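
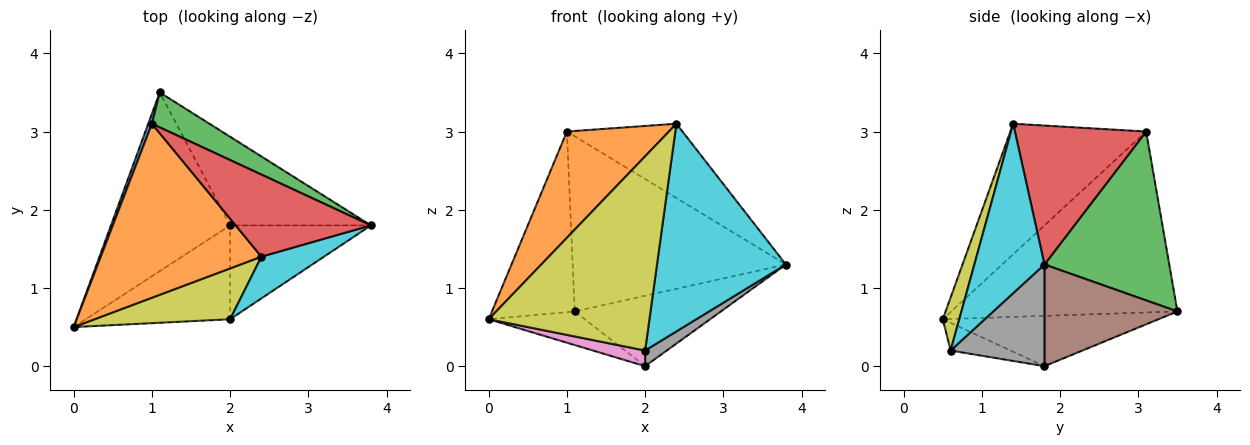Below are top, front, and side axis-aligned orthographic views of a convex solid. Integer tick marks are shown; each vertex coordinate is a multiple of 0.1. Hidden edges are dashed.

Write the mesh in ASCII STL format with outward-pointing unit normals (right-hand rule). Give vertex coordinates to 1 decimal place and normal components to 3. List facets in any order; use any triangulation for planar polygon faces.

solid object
 facet normal -0.939 0.344 0.019
  outer loop
   vertex 1.0 3.1 3.0
   vertex 1.1 3.5 0.7
   vertex 0.0 0.5 0.6
  endloop
 endfacet
 facet normal -0.570 -0.428 0.701
  outer loop
   vertex 1.0 3.1 3.0
   vertex 0.0 0.5 0.6
   vertex 2.4 1.4 3.1
  endloop
 endfacet
 facet normal 0.498 0.851 0.170
  outer loop
   vertex 1.0 3.1 3.0
   vertex 3.8 1.8 1.3
   vertex 1.1 3.5 0.7
  endloop
 endfacet
 facet normal 0.606 0.534 0.590
  outer loop
   vertex 1.0 3.1 3.0
   vertex 2.4 1.4 3.1
   vertex 3.8 1.8 1.3
  endloop
 endfacet
 facet normal -0.383 0.171 -0.908
  outer loop
   vertex 2.0 1.8 0.0
   vertex 0.0 0.5 0.6
   vertex 1.1 3.5 0.7
  endloop
 endfacet
 facet normal 0.492 0.541 -0.682
  outer loop
   vertex 2.0 1.8 0.0
   vertex 1.1 3.5 0.7
   vertex 3.8 1.8 1.3
  endloop
 endfacet
 facet normal -0.186 -0.162 -0.969
  outer loop
   vertex 2.0 0.6 0.2
   vertex 0.0 0.5 0.6
   vertex 2.0 1.8 0.0
  endloop
 endfacet
 facet normal 0.580 -0.134 -0.803
  outer loop
   vertex 2.0 0.6 0.2
   vertex 2.0 1.8 0.0
   vertex 3.8 1.8 1.3
  endloop
 endfacet
 facet normal 0.099 -0.963 0.252
  outer loop
   vertex 2.0 0.6 0.2
   vertex 2.4 1.4 3.1
   vertex 0.0 0.5 0.6
  endloop
 endfacet
 facet normal 0.471 -0.865 0.174
  outer loop
   vertex 2.0 0.6 0.2
   vertex 3.8 1.8 1.3
   vertex 2.4 1.4 3.1
  endloop
 endfacet
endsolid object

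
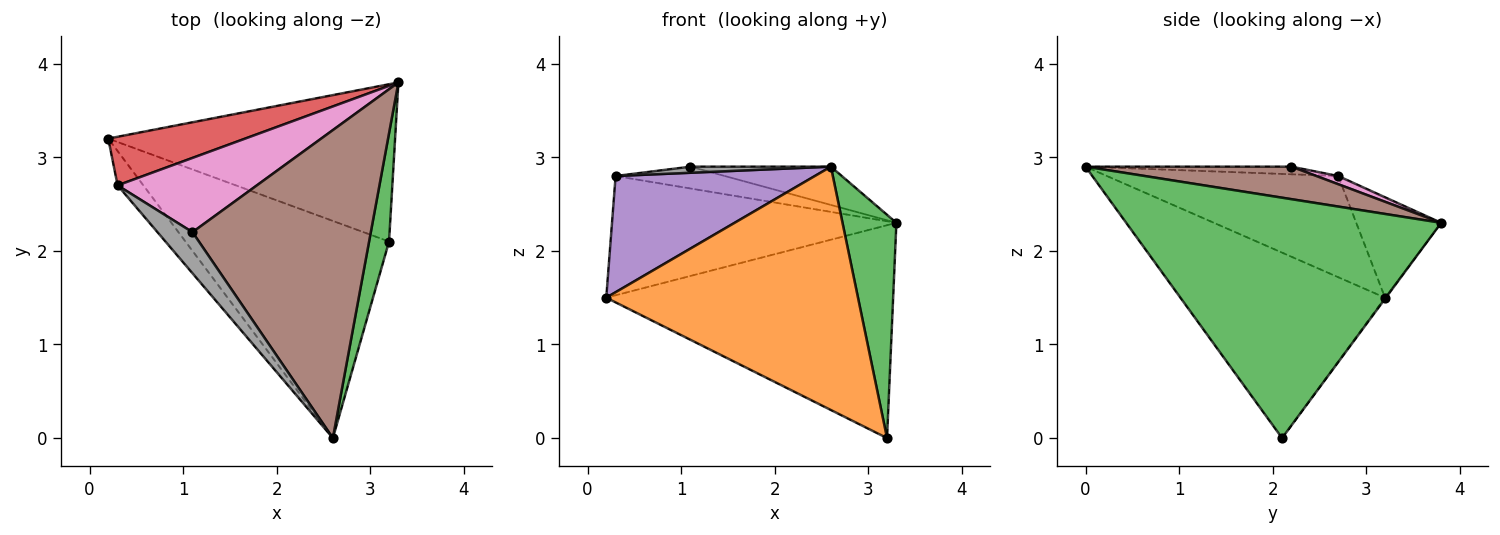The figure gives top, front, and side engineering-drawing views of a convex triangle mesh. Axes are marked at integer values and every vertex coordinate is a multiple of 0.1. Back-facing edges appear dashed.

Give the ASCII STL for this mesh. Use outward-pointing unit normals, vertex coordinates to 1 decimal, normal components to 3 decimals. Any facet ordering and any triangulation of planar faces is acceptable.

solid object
 facet normal -0.002 0.804 -0.594
  outer loop
   vertex 3.2 2.1 0.0
   vertex 0.2 3.2 1.5
   vertex 3.3 3.8 2.3
  endloop
 endfacet
 facet normal -0.519 -0.638 -0.569
  outer loop
   vertex 3.2 2.1 0.0
   vertex 2.6 0.0 2.9
   vertex 0.2 3.2 1.5
  endloop
 endfacet
 facet normal 0.982 -0.168 0.082
  outer loop
   vertex 3.2 2.1 0.0
   vertex 3.3 3.8 2.3
   vertex 2.6 0.0 2.9
  endloop
 endfacet
 facet normal -0.267 0.893 0.364
  outer loop
   vertex 0.3 2.7 2.8
   vertex 3.3 3.8 2.3
   vertex 0.2 3.2 1.5
  endloop
 endfacet
 facet normal -0.744 -0.641 -0.189
  outer loop
   vertex 0.3 2.7 2.8
   vertex 0.2 3.2 1.5
   vertex 2.6 0.0 2.9
  endloop
 endfacet
 facet normal 0.178 0.121 0.977
  outer loop
   vertex 1.1 2.2 2.9
   vertex 2.6 0.0 2.9
   vertex 3.3 3.8 2.3
  endloop
 endfacet
 facet normal 0.056 0.282 0.958
  outer loop
   vertex 1.1 2.2 2.9
   vertex 3.3 3.8 2.3
   vertex 0.3 2.7 2.8
  endloop
 endfacet
 facet normal -0.211 -0.144 0.967
  outer loop
   vertex 1.1 2.2 2.9
   vertex 0.3 2.7 2.8
   vertex 2.6 0.0 2.9
  endloop
 endfacet
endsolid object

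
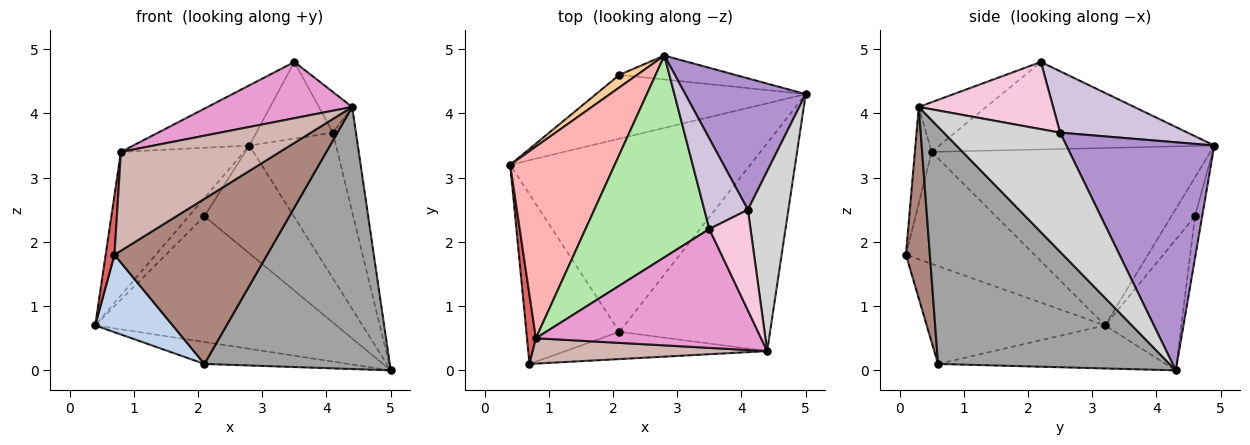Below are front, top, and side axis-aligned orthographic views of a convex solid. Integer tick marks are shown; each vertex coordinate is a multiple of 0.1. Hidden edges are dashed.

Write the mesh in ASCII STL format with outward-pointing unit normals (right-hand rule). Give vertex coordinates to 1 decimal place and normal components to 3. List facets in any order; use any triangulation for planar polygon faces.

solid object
 facet normal -0.175 0.111 -0.978
  outer loop
   vertex 2.1 0.6 0.1
   vertex 0.4 3.2 0.7
   vertex 5.0 4.3 0.0
  endloop
 endfacet
 facet normal -0.691 -0.300 -0.657
  outer loop
   vertex 2.1 0.6 0.1
   vertex 0.7 0.1 1.8
   vertex 0.4 3.2 0.7
  endloop
 endfacet
 facet normal -0.272 0.858 -0.435
  outer loop
   vertex 2.1 4.6 2.4
   vertex 5.0 4.3 0.0
   vertex 0.4 3.2 0.7
  endloop
 endfacet
 facet normal -0.780 0.515 0.356
  outer loop
   vertex 2.1 4.6 2.4
   vertex 0.4 3.2 0.7
   vertex 2.8 4.9 3.5
  endloop
 endfacet
 facet normal -0.078 0.973 -0.216
  outer loop
   vertex 2.1 4.6 2.4
   vertex 2.8 4.9 3.5
   vertex 5.0 4.3 0.0
  endloop
 endfacet
 facet normal -0.561 0.237 0.794
  outer loop
   vertex 0.8 0.5 3.4
   vertex 3.5 2.2 4.8
   vertex 2.8 4.9 3.5
  endloop
 endfacet
 facet normal -0.995 -0.068 0.079
  outer loop
   vertex 0.8 0.5 3.4
   vertex 0.4 3.2 0.7
   vertex 0.7 0.1 1.8
  endloop
 endfacet
 facet normal -0.805 0.355 0.475
  outer loop
   vertex 0.8 0.5 3.4
   vertex 2.8 4.9 3.5
   vertex 0.4 3.2 0.7
  endloop
 endfacet
 facet normal 0.785 0.460 0.415
  outer loop
   vertex 4.1 2.5 3.7
   vertex 5.0 4.3 0.0
   vertex 2.8 4.9 3.5
  endloop
 endfacet
 facet normal 0.732 0.440 0.520
  outer loop
   vertex 4.1 2.5 3.7
   vertex 2.8 4.9 3.5
   vertex 3.5 2.2 4.8
  endloop
 endfacet
 facet normal 0.153 -0.975 -0.161
  outer loop
   vertex 4.4 0.3 4.1
   vertex 0.7 0.1 1.8
   vertex 2.1 0.6 0.1
  endloop
 endfacet
 facet normal -0.102 -0.964 0.247
  outer loop
   vertex 4.4 0.3 4.1
   vertex 0.8 0.5 3.4
   vertex 0.7 0.1 1.8
  endloop
 endfacet
 facet normal -0.196 -0.419 0.887
  outer loop
   vertex 4.4 0.3 4.1
   vertex 3.5 2.2 4.8
   vertex 0.8 0.5 3.4
  endloop
 endfacet
 facet normal 0.834 0.207 0.511
  outer loop
   vertex 4.4 0.3 4.1
   vertex 4.1 2.5 3.7
   vertex 3.5 2.2 4.8
  endloop
 endfacet
 facet normal 0.699 -0.560 -0.444
  outer loop
   vertex 4.4 0.3 4.1
   vertex 2.1 0.6 0.1
   vertex 5.0 4.3 0.0
  endloop
 endfacet
 facet normal 0.931 0.184 0.316
  outer loop
   vertex 4.4 0.3 4.1
   vertex 5.0 4.3 0.0
   vertex 4.1 2.5 3.7
  endloop
 endfacet
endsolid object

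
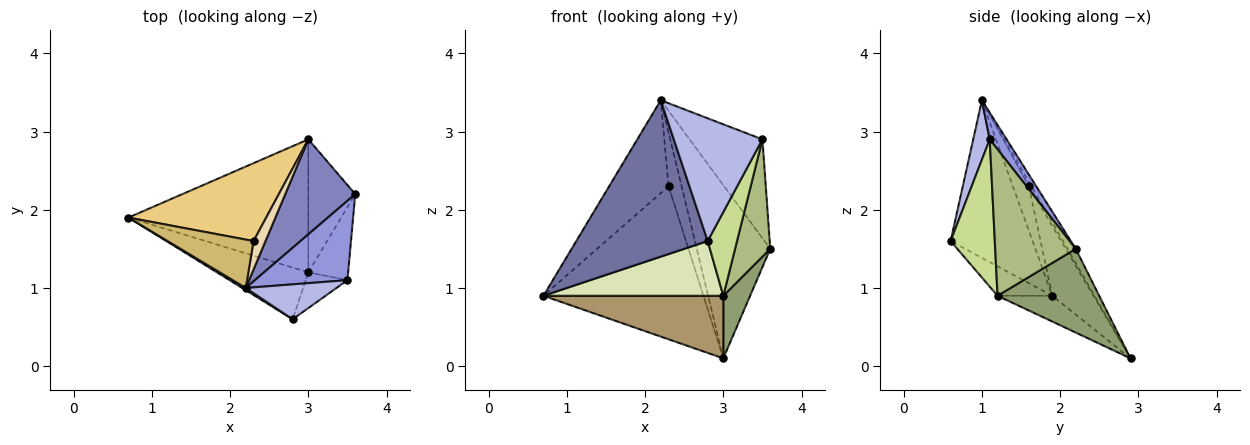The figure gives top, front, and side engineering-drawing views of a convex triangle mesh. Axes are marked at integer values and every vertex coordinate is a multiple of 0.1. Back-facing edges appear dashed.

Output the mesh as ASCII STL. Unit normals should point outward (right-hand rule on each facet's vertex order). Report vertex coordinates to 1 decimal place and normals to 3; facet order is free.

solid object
 facet normal -0.529 -0.848 0.012
  outer loop
   vertex 2.2 1.0 3.4
   vertex 0.7 1.9 0.9
   vertex 2.8 0.6 1.6
  endloop
 endfacet
 facet normal -0.099 0.873 0.478
  outer loop
   vertex 3.0 2.9 0.1
   vertex 2.2 1.0 3.4
   vertex 3.6 2.2 1.5
  endloop
 endfacet
 facet normal 0.178 0.768 0.616
  outer loop
   vertex 3.5 1.1 2.9
   vertex 3.6 2.2 1.5
   vertex 2.2 1.0 3.4
  endloop
 endfacet
 facet normal 0.176 -0.947 0.269
  outer loop
   vertex 3.5 1.1 2.9
   vertex 2.2 1.0 3.4
   vertex 2.8 0.6 1.6
  endloop
 endfacet
 facet normal 0.850 -0.224 -0.476
  outer loop
   vertex 3.0 1.2 0.9
   vertex 3.0 2.9 0.1
   vertex 3.6 2.2 1.5
  endloop
 endfacet
 facet normal 0.889 -0.388 -0.242
  outer loop
   vertex 3.0 1.2 0.9
   vertex 3.6 2.2 1.5
   vertex 3.5 1.1 2.9
  endloop
 endfacet
 facet normal 0.811 -0.538 -0.230
  outer loop
   vertex 3.0 1.2 0.9
   vertex 3.5 1.1 2.9
   vertex 2.8 0.6 1.6
  endloop
 endfacet
 facet normal -0.216 -0.710 -0.670
  outer loop
   vertex 3.0 1.2 0.9
   vertex 2.8 0.6 1.6
   vertex 0.7 1.9 0.9
  endloop
 endfacet
 facet normal -0.129 -0.422 -0.897
  outer loop
   vertex 3.0 1.2 0.9
   vertex 0.7 1.9 0.9
   vertex 3.0 2.9 0.1
  endloop
 endfacet
 facet normal -0.232 0.863 0.450
  outer loop
   vertex 2.3 1.6 2.3
   vertex 0.7 1.9 0.9
   vertex 2.2 1.0 3.4
  endloop
 endfacet
 facet normal -0.224 0.869 0.442
  outer loop
   vertex 2.3 1.6 2.3
   vertex 3.0 2.9 0.1
   vertex 0.7 1.9 0.9
  endloop
 endfacet
 facet normal -0.174 0.871 0.459
  outer loop
   vertex 2.3 1.6 2.3
   vertex 2.2 1.0 3.4
   vertex 3.0 2.9 0.1
  endloop
 endfacet
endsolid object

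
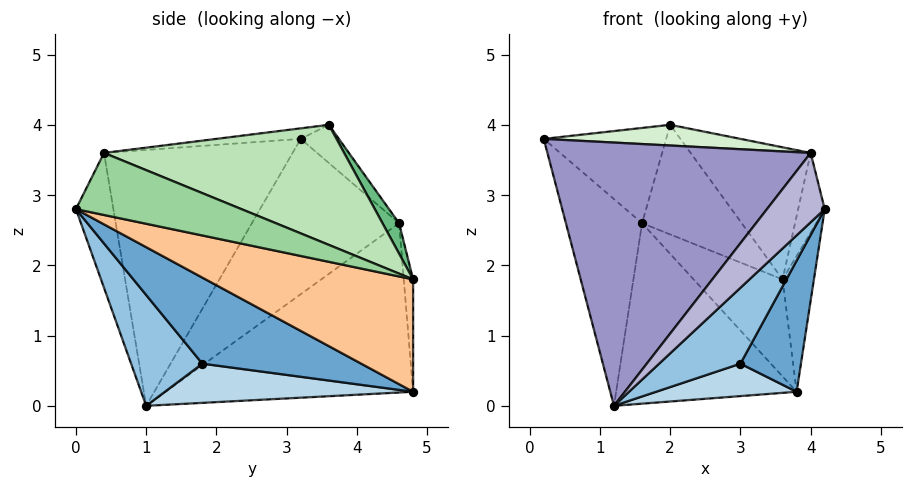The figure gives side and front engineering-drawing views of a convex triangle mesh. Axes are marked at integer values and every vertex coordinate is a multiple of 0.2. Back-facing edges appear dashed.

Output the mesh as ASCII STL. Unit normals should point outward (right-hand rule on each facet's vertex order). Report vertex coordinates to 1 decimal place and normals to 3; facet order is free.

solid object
 facet normal 0.729 -0.278 -0.625
  outer loop
   vertex 3.0 1.8 0.6
   vertex 3.8 4.8 0.2
   vertex 4.2 0.0 2.8
  endloop
 endfacet
 facet normal 0.472 -0.538 -0.698
  outer loop
   vertex 3.0 1.8 0.6
   vertex 4.2 0.0 2.8
   vertex 1.2 1.0 0.0
  endloop
 endfacet
 facet normal 0.396 -0.224 -0.890
  outer loop
   vertex 3.0 1.8 0.6
   vertex 1.2 1.0 0.0
   vertex 3.8 4.8 0.2
  endloop
 endfacet
 facet normal -0.236 0.758 0.609
  outer loop
   vertex 1.6 4.6 2.6
   vertex 0.2 3.2 3.8
   vertex 2.0 3.6 4.0
  endloop
 endfacet
 facet normal -0.794 0.411 -0.447
  outer loop
   vertex 1.6 4.6 2.6
   vertex 1.2 1.0 0.0
   vertex 0.2 3.2 3.8
  endloop
 endfacet
 facet normal -0.665 0.485 -0.569
  outer loop
   vertex 1.6 4.6 2.6
   vertex 3.8 4.8 0.2
   vertex 1.2 1.0 0.0
  endloop
 endfacet
 facet normal 0.981 0.148 0.123
  outer loop
   vertex 3.6 4.8 1.8
   vertex 4.2 0.0 2.8
   vertex 3.8 4.8 0.2
  endloop
 endfacet
 facet normal -0.105 0.994 -0.013
  outer loop
   vertex 3.6 4.8 1.8
   vertex 3.8 4.8 0.2
   vertex 1.6 4.6 2.6
  endloop
 endfacet
 facet normal 0.137 0.824 0.549
  outer loop
   vertex 3.6 4.8 1.8
   vertex 1.6 4.6 2.6
   vertex 2.0 3.6 4.0
  endloop
 endfacet
 facet normal 0.974 0.156 0.165
  outer loop
   vertex 4.0 0.4 3.6
   vertex 4.2 0.0 2.8
   vertex 3.6 4.8 1.8
  endloop
 endfacet
 facet normal 0.667 0.333 0.667
  outer loop
   vertex 4.0 0.4 3.6
   vertex 3.6 4.8 1.8
   vertex 2.0 3.6 4.0
  endloop
 endfacet
 facet normal -0.072 -0.168 0.983
  outer loop
   vertex 4.0 0.4 3.6
   vertex 2.0 3.6 4.0
   vertex 0.2 3.2 3.8
  endloop
 endfacet
 facet normal -0.555 -0.775 0.303
  outer loop
   vertex 4.0 0.4 3.6
   vertex 0.2 3.2 3.8
   vertex 1.2 1.0 0.0
  endloop
 endfacet
 facet normal -0.524 -0.807 0.273
  outer loop
   vertex 4.0 0.4 3.6
   vertex 1.2 1.0 0.0
   vertex 4.2 0.0 2.8
  endloop
 endfacet
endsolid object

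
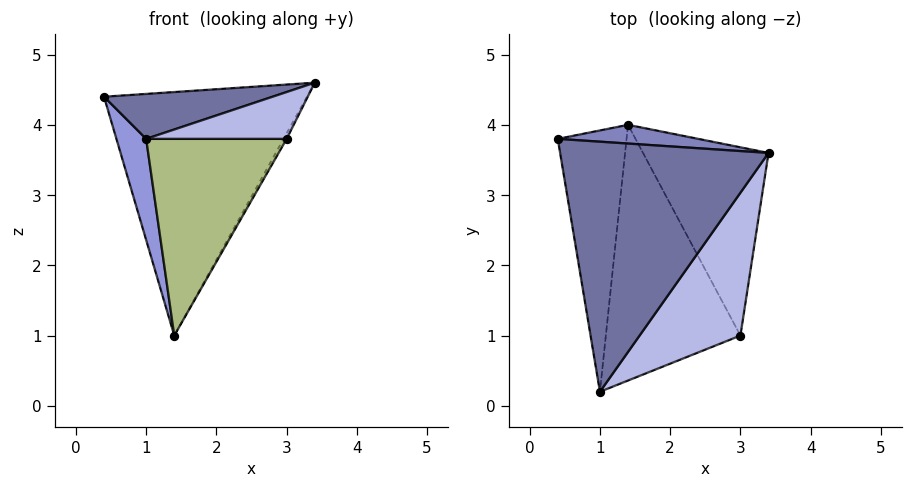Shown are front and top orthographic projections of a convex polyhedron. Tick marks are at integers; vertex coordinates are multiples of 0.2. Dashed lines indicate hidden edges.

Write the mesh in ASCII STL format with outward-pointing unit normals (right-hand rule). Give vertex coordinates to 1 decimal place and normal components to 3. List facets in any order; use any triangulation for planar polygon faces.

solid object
 facet normal -0.077 -0.176 0.981
  outer loop
   vertex 1.0 0.2 3.8
   vertex 3.4 3.6 4.6
   vertex 0.4 3.8 4.4
  endloop
 endfacet
 facet normal 0.061 0.995 0.077
  outer loop
   vertex 1.4 4.0 1.0
   vertex 0.4 3.8 4.4
   vertex 3.4 3.6 4.6
  endloop
 endfacet
 facet normal -0.952 -0.111 -0.286
  outer loop
   vertex 1.4 4.0 1.0
   vertex 1.0 0.2 3.8
   vertex 0.4 3.8 4.4
  endloop
 endfacet
 facet normal 0.124 -0.309 0.943
  outer loop
   vertex 3.0 1.0 3.8
   vertex 3.4 3.6 4.6
   vertex 1.0 0.2 3.8
  endloop
 endfacet
 facet normal 0.875 0.014 -0.484
  outer loop
   vertex 3.0 1.0 3.8
   vertex 1.4 4.0 1.0
   vertex 3.4 3.6 4.6
  endloop
 endfacet
 facet normal 0.237 -0.592 -0.770
  outer loop
   vertex 3.0 1.0 3.8
   vertex 1.0 0.2 3.8
   vertex 1.4 4.0 1.0
  endloop
 endfacet
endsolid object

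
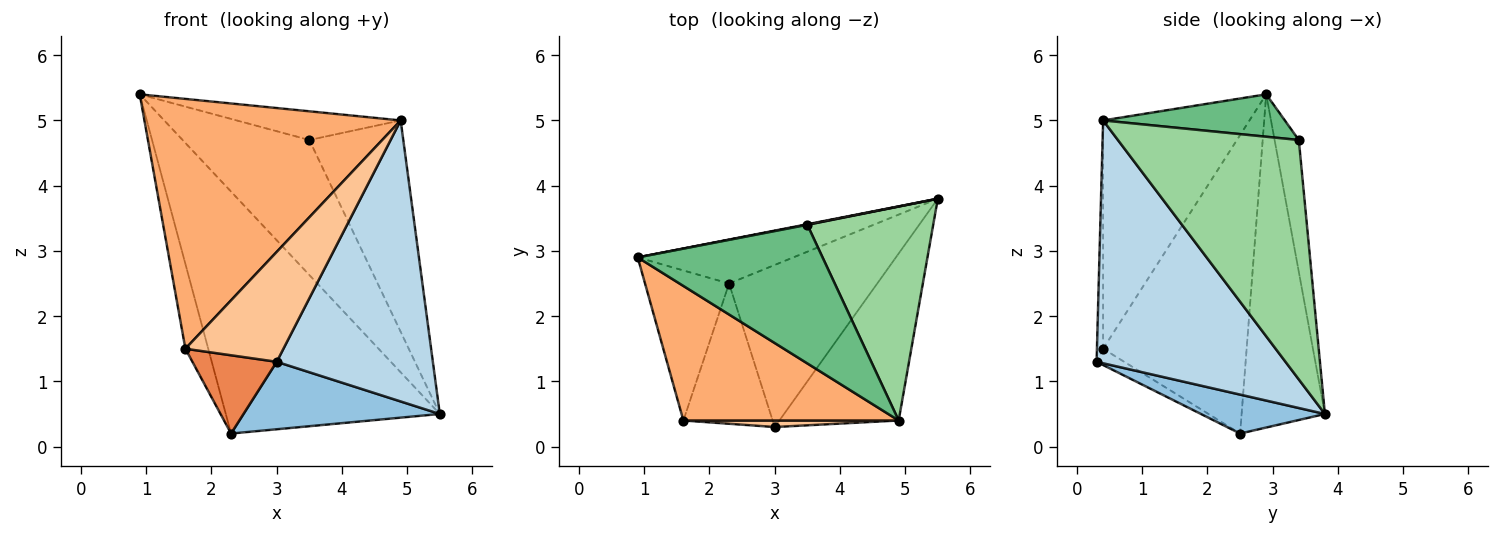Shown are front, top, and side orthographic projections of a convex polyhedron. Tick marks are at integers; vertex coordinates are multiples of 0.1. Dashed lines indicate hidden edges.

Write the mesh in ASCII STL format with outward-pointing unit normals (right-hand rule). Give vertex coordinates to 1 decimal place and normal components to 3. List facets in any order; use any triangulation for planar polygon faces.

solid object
 facet normal -0.358 0.919 -0.167
  outer loop
   vertex 2.3 2.5 0.2
   vertex 0.9 2.9 5.4
   vertex 5.5 3.8 0.5
  endloop
 endfacet
 facet normal 0.236 -0.374 -0.897
  outer loop
   vertex 2.3 2.5 0.2
   vertex 5.5 3.8 0.5
   vertex 3.0 0.3 1.3
  endloop
 endfacet
 facet normal 0.721 -0.596 -0.354
  outer loop
   vertex 4.9 0.4 5.0
   vertex 3.0 0.3 1.3
   vertex 5.5 3.8 0.5
  endloop
 endfacet
 facet normal -0.952 0.151 -0.268
  outer loop
   vertex 1.6 0.4 1.5
   vertex 0.9 2.9 5.4
   vertex 2.3 2.5 0.2
  endloop
 endfacet
 facet normal -0.158 -0.481 -0.862
  outer loop
   vertex 1.6 0.4 1.5
   vertex 2.3 2.5 0.2
   vertex 3.0 0.3 1.3
  endloop
 endfacet
 facet normal -0.449 -0.787 0.424
  outer loop
   vertex 1.6 0.4 1.5
   vertex 4.9 0.4 5.0
   vertex 0.9 2.9 5.4
  endloop
 endfacet
 facet normal -0.063 -0.996 0.059
  outer loop
   vertex 1.6 0.4 1.5
   vertex 3.0 0.3 1.3
   vertex 4.9 0.4 5.0
  endloop
 endfacet
 facet normal -0.188 0.982 0.004
  outer loop
   vertex 3.5 3.4 4.7
   vertex 5.5 3.8 0.5
   vertex 0.9 2.9 5.4
  endloop
 endfacet
 facet normal 0.219 0.198 0.955
  outer loop
   vertex 3.5 3.4 4.7
   vertex 0.9 2.9 5.4
   vertex 4.9 0.4 5.0
  endloop
 endfacet
 facet normal 0.804 0.418 0.423
  outer loop
   vertex 3.5 3.4 4.7
   vertex 4.9 0.4 5.0
   vertex 5.5 3.8 0.5
  endloop
 endfacet
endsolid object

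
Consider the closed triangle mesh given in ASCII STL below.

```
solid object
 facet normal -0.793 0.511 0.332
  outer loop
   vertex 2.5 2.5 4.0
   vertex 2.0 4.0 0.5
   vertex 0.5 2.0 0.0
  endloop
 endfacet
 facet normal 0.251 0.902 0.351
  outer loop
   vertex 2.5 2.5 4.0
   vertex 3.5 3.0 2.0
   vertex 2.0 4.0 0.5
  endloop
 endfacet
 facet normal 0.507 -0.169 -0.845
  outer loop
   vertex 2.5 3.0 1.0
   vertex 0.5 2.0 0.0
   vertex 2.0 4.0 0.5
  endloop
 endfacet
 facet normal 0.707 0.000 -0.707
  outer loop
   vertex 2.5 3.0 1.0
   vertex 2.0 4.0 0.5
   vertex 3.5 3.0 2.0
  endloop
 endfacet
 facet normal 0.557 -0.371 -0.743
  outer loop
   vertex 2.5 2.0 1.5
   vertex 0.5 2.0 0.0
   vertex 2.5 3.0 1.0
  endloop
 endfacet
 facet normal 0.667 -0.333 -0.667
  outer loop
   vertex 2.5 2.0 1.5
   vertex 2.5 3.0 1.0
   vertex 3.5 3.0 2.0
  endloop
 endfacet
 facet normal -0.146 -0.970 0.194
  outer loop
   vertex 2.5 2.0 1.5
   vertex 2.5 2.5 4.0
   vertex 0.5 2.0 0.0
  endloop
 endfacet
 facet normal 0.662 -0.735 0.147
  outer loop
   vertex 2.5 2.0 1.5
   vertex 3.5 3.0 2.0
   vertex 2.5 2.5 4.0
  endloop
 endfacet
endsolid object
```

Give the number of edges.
12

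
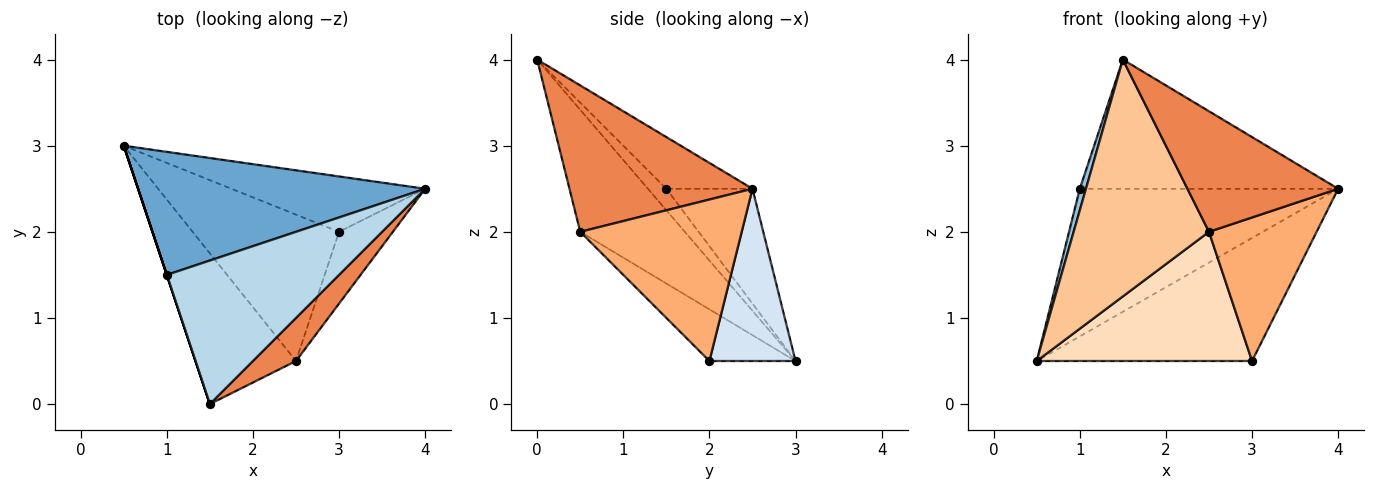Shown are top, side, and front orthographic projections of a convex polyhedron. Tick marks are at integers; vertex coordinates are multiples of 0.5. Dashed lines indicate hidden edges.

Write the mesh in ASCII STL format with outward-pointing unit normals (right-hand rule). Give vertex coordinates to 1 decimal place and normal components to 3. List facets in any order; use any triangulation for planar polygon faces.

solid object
 facet normal -0.248 0.744 0.620
  outer loop
   vertex 1.0 1.5 2.5
   vertex 4.0 2.5 2.5
   vertex 0.5 3.0 0.5
  endloop
 endfacet
 facet normal -0.949 -0.316 0.000
  outer loop
   vertex 1.0 1.5 2.5
   vertex 0.5 3.0 0.5
   vertex 1.5 0.0 4.0
  endloop
 endfacet
 facet normal -0.218 0.653 0.725
  outer loop
   vertex 1.0 1.5 2.5
   vertex 1.5 0.0 4.0
   vertex 4.0 2.5 2.5
  endloop
 endfacet
 facet normal 0.343 0.857 -0.386
  outer loop
   vertex 3.0 2.0 0.5
   vertex 0.5 3.0 0.5
   vertex 4.0 2.5 2.5
  endloop
 endfacet
 facet normal 0.753 -0.620 0.221
  outer loop
   vertex 2.5 0.5 2.0
   vertex 4.0 2.5 2.5
   vertex 1.5 0.0 4.0
  endloop
 endfacet
 facet normal 0.802 -0.535 -0.267
  outer loop
   vertex 2.5 0.5 2.0
   vertex 3.0 2.0 0.5
   vertex 4.0 2.5 2.5
  endloop
 endfacet
 facet normal -0.546 -0.707 -0.450
  outer loop
   vertex 2.5 0.5 2.0
   vertex 1.5 0.0 4.0
   vertex 0.5 3.0 0.5
  endloop
 endfacet
 facet normal -0.256 -0.640 -0.725
  outer loop
   vertex 2.5 0.5 2.0
   vertex 0.5 3.0 0.5
   vertex 3.0 2.0 0.5
  endloop
 endfacet
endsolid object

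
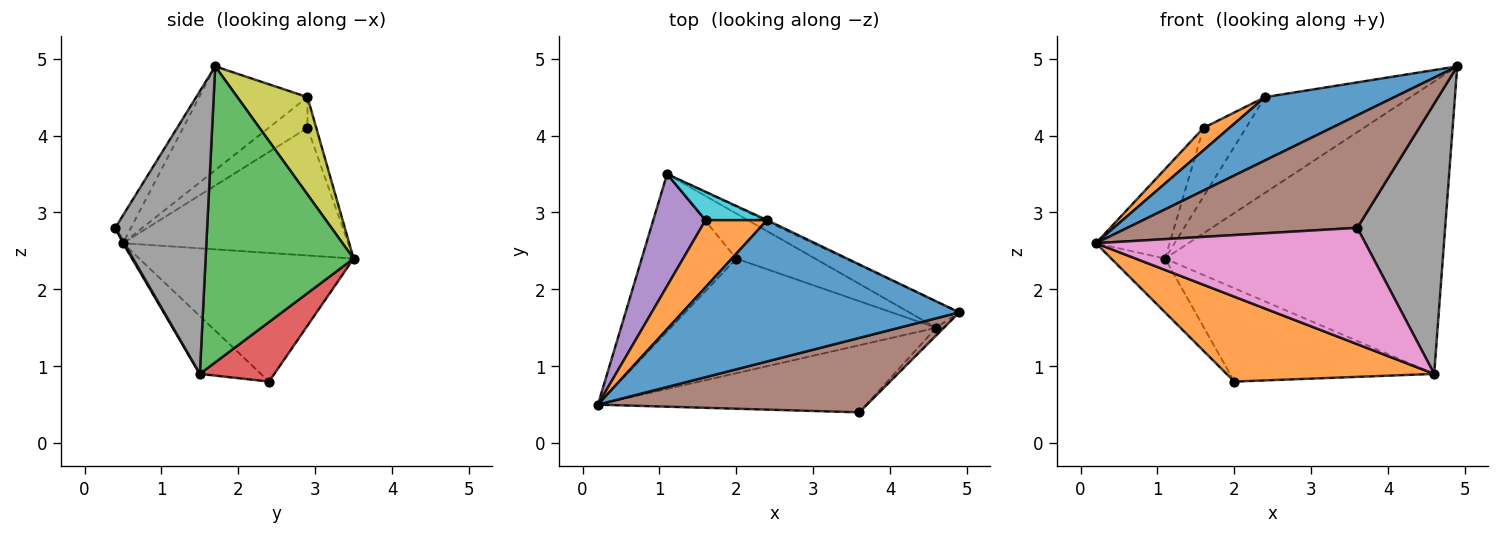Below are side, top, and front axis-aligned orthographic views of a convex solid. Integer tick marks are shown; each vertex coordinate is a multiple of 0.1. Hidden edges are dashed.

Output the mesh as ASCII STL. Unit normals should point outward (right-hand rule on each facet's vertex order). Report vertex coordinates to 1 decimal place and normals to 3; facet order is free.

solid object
 facet normal -0.790 0.198 -0.581
  outer loop
   vertex 2.0 2.4 0.8
   vertex 0.2 0.5 2.6
   vertex 1.1 3.5 2.4
  endloop
 endfacet
 facet normal -0.173 -0.586 -0.791
  outer loop
   vertex 4.6 1.5 0.9
   vertex 0.2 0.5 2.6
   vertex 2.0 2.4 0.8
  endloop
 endfacet
 facet normal 0.469 0.880 -0.079
  outer loop
   vertex 4.6 1.5 0.9
   vertex 1.1 3.5 2.4
   vertex 4.9 1.7 4.9
  endloop
 endfacet
 facet normal 0.312 0.856 -0.413
  outer loop
   vertex 4.6 1.5 0.9
   vertex 2.0 2.4 0.8
   vertex 1.1 3.5 2.4
  endloop
 endfacet
 facet normal -0.886 0.290 0.363
  outer loop
   vertex 1.6 2.9 4.1
   vertex 1.1 3.5 2.4
   vertex 0.2 0.5 2.6
  endloop
 endfacet
 facet normal -0.057 -0.833 0.551
  outer loop
   vertex 3.6 0.4 2.8
   vertex 4.9 1.7 4.9
   vertex 0.2 0.5 2.6
  endloop
 endfacet
 facet normal 0.004 -0.866 -0.499
  outer loop
   vertex 3.6 0.4 2.8
   vertex 0.2 0.5 2.6
   vertex 4.6 1.5 0.9
  endloop
 endfacet
 facet normal 0.723 -0.691 -0.020
  outer loop
   vertex 3.6 0.4 2.8
   vertex 4.6 1.5 0.9
   vertex 4.9 1.7 4.9
  endloop
 endfacet
 facet normal 0.434 0.901 -0.011
  outer loop
   vertex 2.4 2.9 4.5
   vertex 4.9 1.7 4.9
   vertex 1.1 3.5 2.4
  endloop
 endfacet
 facet normal -0.188 0.908 0.376
  outer loop
   vertex 2.4 2.9 4.5
   vertex 1.1 3.5 2.4
   vertex 1.6 2.9 4.1
  endloop
 endfacet
 facet normal -0.324 -0.387 0.863
  outer loop
   vertex 2.4 2.9 4.5
   vertex 0.2 0.5 2.6
   vertex 4.9 1.7 4.9
  endloop
 endfacet
 facet normal -0.429 -0.286 0.857
  outer loop
   vertex 2.4 2.9 4.5
   vertex 1.6 2.9 4.1
   vertex 0.2 0.5 2.6
  endloop
 endfacet
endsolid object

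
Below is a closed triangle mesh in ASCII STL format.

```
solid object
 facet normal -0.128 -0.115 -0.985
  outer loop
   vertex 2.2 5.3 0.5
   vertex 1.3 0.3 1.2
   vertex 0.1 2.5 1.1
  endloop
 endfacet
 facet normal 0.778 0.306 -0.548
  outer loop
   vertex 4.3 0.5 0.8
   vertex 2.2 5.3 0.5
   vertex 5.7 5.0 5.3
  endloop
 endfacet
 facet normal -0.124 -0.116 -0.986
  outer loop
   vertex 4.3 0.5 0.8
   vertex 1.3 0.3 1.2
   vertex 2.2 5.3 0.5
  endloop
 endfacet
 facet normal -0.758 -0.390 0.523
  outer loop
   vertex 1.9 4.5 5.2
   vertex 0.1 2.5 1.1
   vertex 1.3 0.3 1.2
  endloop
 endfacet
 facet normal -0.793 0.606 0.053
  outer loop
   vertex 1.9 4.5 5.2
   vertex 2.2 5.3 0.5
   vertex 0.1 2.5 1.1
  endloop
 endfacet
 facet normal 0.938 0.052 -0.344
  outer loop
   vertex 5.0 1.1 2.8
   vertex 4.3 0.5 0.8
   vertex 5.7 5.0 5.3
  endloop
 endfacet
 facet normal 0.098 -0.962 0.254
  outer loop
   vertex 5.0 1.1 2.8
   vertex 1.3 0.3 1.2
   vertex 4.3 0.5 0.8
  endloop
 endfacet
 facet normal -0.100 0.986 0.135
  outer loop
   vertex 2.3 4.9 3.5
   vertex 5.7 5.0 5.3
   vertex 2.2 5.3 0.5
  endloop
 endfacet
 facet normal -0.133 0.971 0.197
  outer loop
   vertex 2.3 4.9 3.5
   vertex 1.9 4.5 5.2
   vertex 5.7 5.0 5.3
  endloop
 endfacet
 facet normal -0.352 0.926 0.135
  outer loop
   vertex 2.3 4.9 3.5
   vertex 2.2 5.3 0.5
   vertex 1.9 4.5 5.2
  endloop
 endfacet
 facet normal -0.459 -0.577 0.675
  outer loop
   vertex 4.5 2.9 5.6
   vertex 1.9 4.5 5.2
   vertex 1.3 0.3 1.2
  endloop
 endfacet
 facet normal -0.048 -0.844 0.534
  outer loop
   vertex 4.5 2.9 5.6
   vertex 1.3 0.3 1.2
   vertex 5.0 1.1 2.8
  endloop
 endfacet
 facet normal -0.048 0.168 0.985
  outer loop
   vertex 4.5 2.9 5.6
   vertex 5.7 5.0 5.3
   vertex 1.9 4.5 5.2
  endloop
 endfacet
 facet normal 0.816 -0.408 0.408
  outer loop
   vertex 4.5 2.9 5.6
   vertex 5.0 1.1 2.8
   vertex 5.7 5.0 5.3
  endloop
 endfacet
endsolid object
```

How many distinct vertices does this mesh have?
9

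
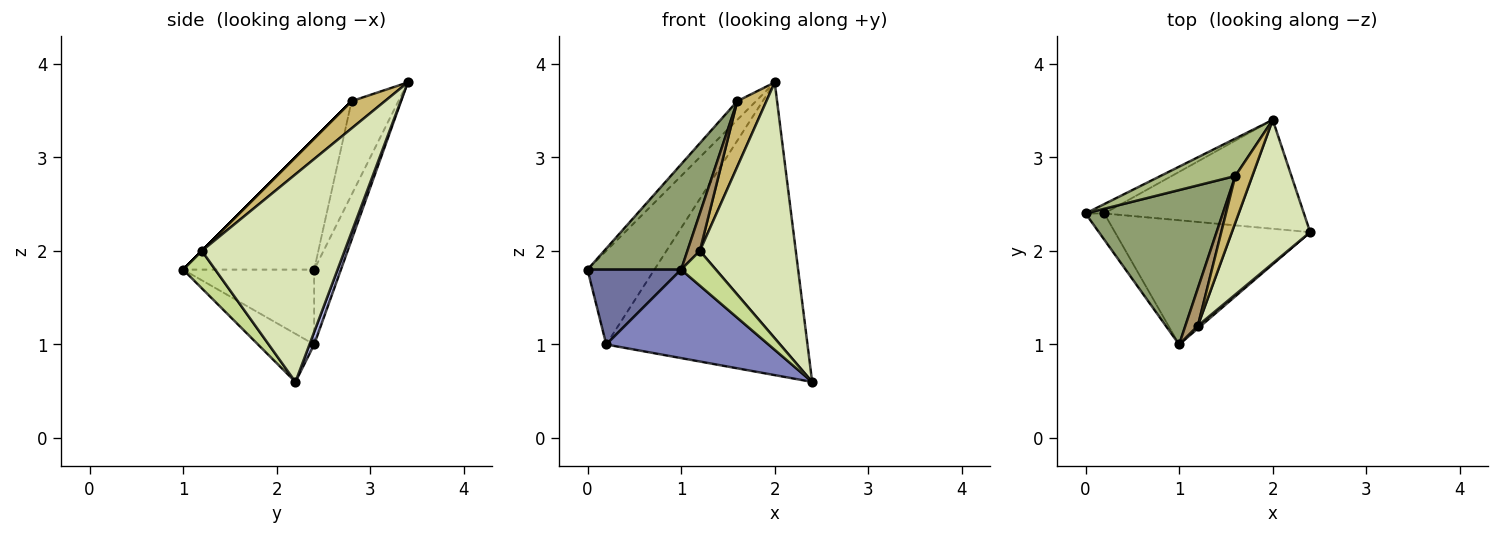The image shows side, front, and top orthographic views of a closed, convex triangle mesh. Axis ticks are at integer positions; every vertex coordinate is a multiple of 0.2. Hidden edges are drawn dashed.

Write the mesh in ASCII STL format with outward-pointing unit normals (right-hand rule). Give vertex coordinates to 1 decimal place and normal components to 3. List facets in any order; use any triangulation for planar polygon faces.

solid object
 facet normal -0.797 -0.570 -0.199
  outer loop
   vertex 0.2 2.4 1.0
   vertex 1.0 1.0 1.8
   vertex 0.0 2.4 1.8
  endloop
 endfacet
 facet normal -0.197 -0.569 -0.799
  outer loop
   vertex 0.2 2.4 1.0
   vertex 2.4 2.2 0.6
   vertex 1.0 1.0 1.8
  endloop
 endfacet
 facet normal -0.370 0.925 -0.092
  outer loop
   vertex 0.2 2.4 1.0
   vertex 0.0 2.4 1.8
   vertex 2.0 3.4 3.8
  endloop
 endfacet
 facet normal 0.022 0.937 -0.349
  outer loop
   vertex 0.2 2.4 1.0
   vertex 2.0 3.4 3.8
   vertex 2.4 2.2 0.6
  endloop
 endfacet
 facet normal -0.619 -0.442 0.649
  outer loop
   vertex 1.6 2.8 3.6
   vertex 0.0 2.4 1.8
   vertex 1.0 1.0 1.8
  endloop
 endfacet
 facet normal -0.745 0.298 0.596
  outer loop
   vertex 1.6 2.8 3.6
   vertex 2.0 3.4 3.8
   vertex 0.0 2.4 1.8
  endloop
 endfacet
 facet normal 0.677 -0.734 0.056
  outer loop
   vertex 1.2 1.2 2.0
   vertex 1.0 1.0 1.8
   vertex 2.4 2.2 0.6
  endloop
 endfacet
 facet normal 0.792 -0.532 0.299
  outer loop
   vertex 1.2 1.2 2.0
   vertex 2.4 2.2 0.6
   vertex 2.0 3.4 3.8
  endloop
 endfacet
 facet normal 0.000 -0.707 0.707
  outer loop
   vertex 1.2 1.2 2.0
   vertex 1.6 2.8 3.6
   vertex 1.0 1.0 1.8
  endloop
 endfacet
 facet normal 0.681 -0.596 0.426
  outer loop
   vertex 1.2 1.2 2.0
   vertex 2.0 3.4 3.8
   vertex 1.6 2.8 3.6
  endloop
 endfacet
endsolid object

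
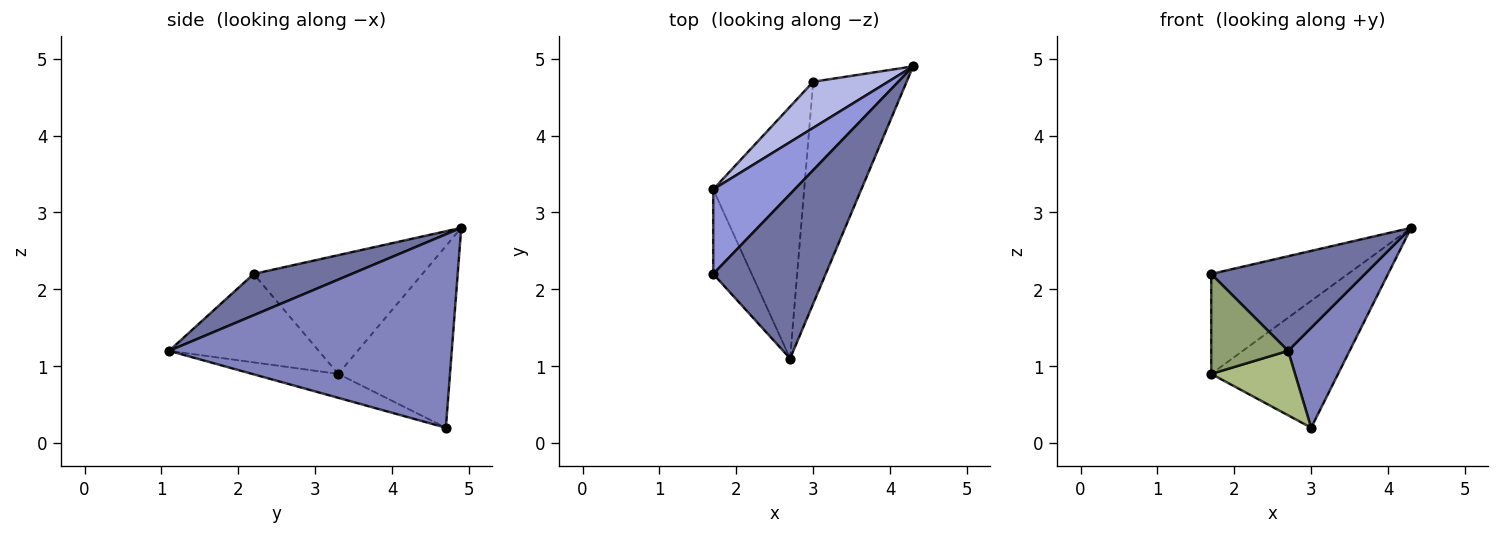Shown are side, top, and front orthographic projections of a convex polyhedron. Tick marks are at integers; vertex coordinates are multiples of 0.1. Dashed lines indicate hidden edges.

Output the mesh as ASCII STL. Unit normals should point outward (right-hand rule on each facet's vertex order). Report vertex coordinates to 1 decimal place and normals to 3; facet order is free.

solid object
 facet normal 0.303 -0.475 0.826
  outer loop
   vertex 2.7 1.1 1.2
   vertex 4.3 4.9 2.8
   vertex 1.7 2.2 2.2
  endloop
 endfacet
 facet normal 0.884 -0.192 -0.427
  outer loop
   vertex 3.0 4.7 0.2
   vertex 4.3 4.9 2.8
   vertex 2.7 1.1 1.2
  endloop
 endfacet
 facet normal -0.686 0.556 0.470
  outer loop
   vertex 1.7 3.3 0.9
   vertex 1.7 2.2 2.2
   vertex 4.3 4.9 2.8
  endloop
 endfacet
 facet normal -0.638 0.724 0.263
  outer loop
   vertex 1.7 3.3 0.9
   vertex 4.3 4.9 2.8
   vertex 3.0 4.7 0.2
  endloop
 endfacet
 facet normal -0.830 -0.426 -0.361
  outer loop
   vertex 1.7 3.3 0.9
   vertex 2.7 1.1 1.2
   vertex 1.7 2.2 2.2
  endloop
 endfacet
 facet normal -0.247 -0.240 -0.939
  outer loop
   vertex 1.7 3.3 0.9
   vertex 3.0 4.7 0.2
   vertex 2.7 1.1 1.2
  endloop
 endfacet
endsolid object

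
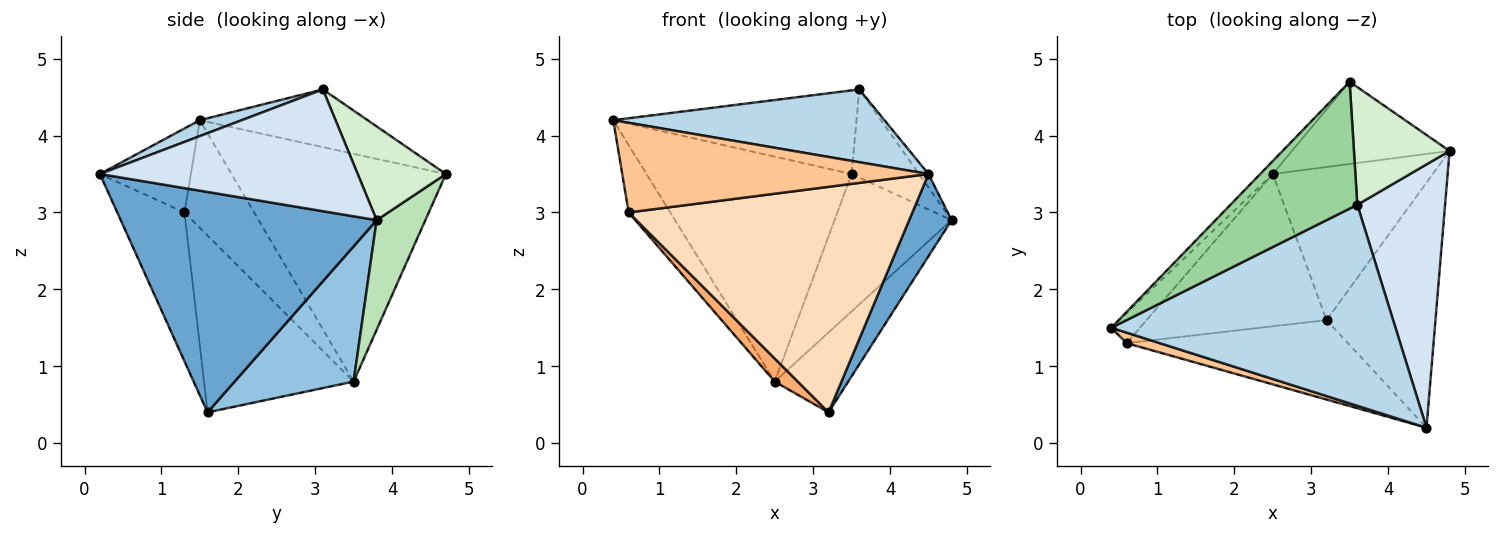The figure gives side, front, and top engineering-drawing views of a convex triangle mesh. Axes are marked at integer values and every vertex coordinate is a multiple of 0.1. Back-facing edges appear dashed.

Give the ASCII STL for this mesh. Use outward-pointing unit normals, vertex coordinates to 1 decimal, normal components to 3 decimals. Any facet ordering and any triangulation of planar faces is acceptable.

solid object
 facet normal 0.887 -0.147 -0.438
  outer loop
   vertex 3.2 1.6 0.4
   vertex 4.8 3.8 2.9
   vertex 4.5 0.2 3.5
  endloop
 endfacet
 facet normal 0.600 0.370 -0.710
  outer loop
   vertex 2.5 3.5 0.8
   vertex 4.8 3.8 2.9
   vertex 3.2 1.6 0.4
  endloop
 endfacet
 facet normal 0.053 -0.340 0.939
  outer loop
   vertex 3.6 3.1 4.6
   vertex 0.4 1.5 4.2
   vertex 4.5 0.2 3.5
  endloop
 endfacet
 facet normal 0.811 0.030 0.585
  outer loop
   vertex 3.6 3.1 4.6
   vertex 4.5 0.2 3.5
   vertex 4.8 3.8 2.9
  endloop
 endfacet
 facet normal -0.837 0.500 -0.223
  outer loop
   vertex 0.6 1.3 3.0
   vertex 0.4 1.5 4.2
   vertex 2.5 3.5 0.8
  endloop
 endfacet
 facet normal -0.697 -0.107 -0.709
  outer loop
   vertex 0.6 1.3 3.0
   vertex 2.5 3.5 0.8
   vertex 3.2 1.6 0.4
  endloop
 endfacet
 facet normal -0.283 -0.953 0.112
  outer loop
   vertex 0.6 1.3 3.0
   vertex 4.5 0.2 3.5
   vertex 0.4 1.5 4.2
  endloop
 endfacet
 facet normal -0.218 -0.920 -0.324
  outer loop
   vertex 0.6 1.3 3.0
   vertex 3.2 1.6 0.4
   vertex 4.5 0.2 3.5
  endloop
 endfacet
 facet normal -0.722 0.691 -0.040
  outer loop
   vertex 3.5 4.7 3.5
   vertex 2.5 3.5 0.8
   vertex 0.4 1.5 4.2
  endloop
 endfacet
 facet normal -0.355 0.515 0.781
  outer loop
   vertex 3.5 4.7 3.5
   vertex 0.4 1.5 4.2
   vertex 3.6 3.1 4.6
  endloop
 endfacet
 facet normal 0.336 0.808 -0.484
  outer loop
   vertex 3.5 4.7 3.5
   vertex 4.8 3.8 2.9
   vertex 2.5 3.5 0.8
  endloop
 endfacet
 facet normal 0.617 0.472 0.630
  outer loop
   vertex 3.5 4.7 3.5
   vertex 3.6 3.1 4.6
   vertex 4.8 3.8 2.9
  endloop
 endfacet
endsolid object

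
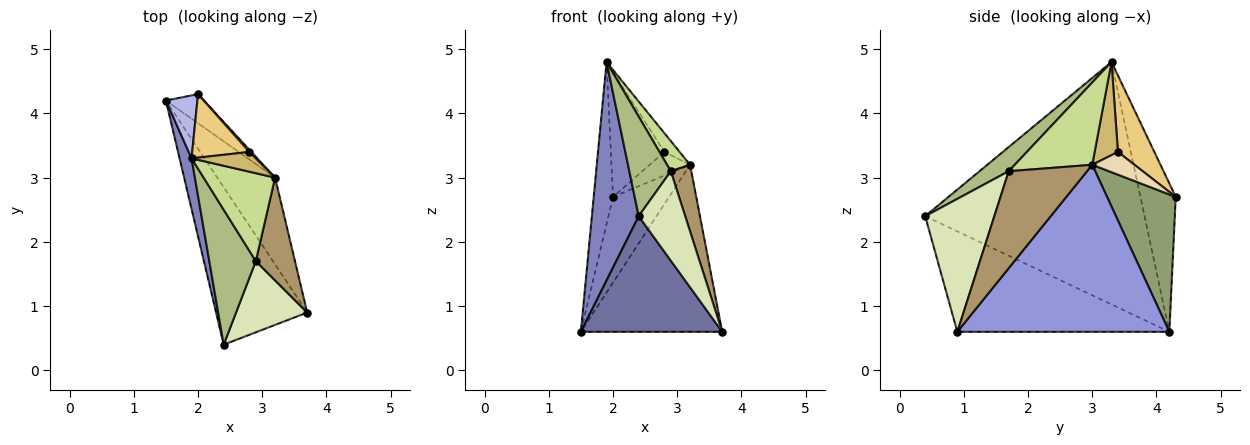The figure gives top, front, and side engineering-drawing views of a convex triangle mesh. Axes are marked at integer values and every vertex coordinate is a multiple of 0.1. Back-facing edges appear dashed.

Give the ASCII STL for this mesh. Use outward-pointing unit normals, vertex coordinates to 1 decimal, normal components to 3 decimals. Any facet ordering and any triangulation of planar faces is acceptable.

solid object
 facet normal -0.664 -0.443 -0.603
  outer loop
   vertex 2.4 0.4 2.4
   vertex 1.5 4.2 0.6
   vertex 3.7 0.9 0.6
  endloop
 endfacet
 facet normal -0.977 -0.208 0.048
  outer loop
   vertex 1.9 3.3 4.8
   vertex 1.5 4.2 0.6
   vertex 2.4 0.4 2.4
  endloop
 endfacet
 facet normal 0.800 0.533 -0.277
  outer loop
   vertex 3.2 3.0 3.2
   vertex 3.7 0.9 0.6
   vertex 1.5 4.2 0.6
  endloop
 endfacet
 facet normal -0.863 0.471 0.183
  outer loop
   vertex 2.0 4.3 2.7
   vertex 1.5 4.2 0.6
   vertex 1.9 3.3 4.8
  endloop
 endfacet
 facet normal 0.757 0.618 -0.210
  outer loop
   vertex 2.0 4.3 2.7
   vertex 3.2 3.0 3.2
   vertex 1.5 4.2 0.6
  endloop
 endfacet
 facet normal 0.385 -0.548 0.742
  outer loop
   vertex 2.9 1.7 3.1
   vertex 1.9 3.3 4.8
   vertex 2.4 0.4 2.4
  endloop
 endfacet
 facet normal 0.737 -0.219 0.640
  outer loop
   vertex 2.9 1.7 3.1
   vertex 3.2 3.0 3.2
   vertex 1.9 3.3 4.8
  endloop
 endfacet
 facet normal 0.758 -0.510 0.406
  outer loop
   vertex 2.9 1.7 3.1
   vertex 2.4 0.4 2.4
   vertex 3.7 0.9 0.6
  endloop
 endfacet
 facet normal 0.901 -0.236 0.364
  outer loop
   vertex 2.9 1.7 3.1
   vertex 3.7 0.9 0.6
   vertex 3.2 3.0 3.2
  endloop
 endfacet
 facet normal 0.725 0.475 0.500
  outer loop
   vertex 2.8 3.4 3.4
   vertex 1.9 3.3 4.8
   vertex 3.2 3.0 3.2
  endloop
 endfacet
 facet normal 0.518 0.762 0.388
  outer loop
   vertex 2.8 3.4 3.4
   vertex 2.0 4.3 2.7
   vertex 1.9 3.3 4.8
  endloop
 endfacet
 facet normal 0.721 0.690 0.063
  outer loop
   vertex 2.8 3.4 3.4
   vertex 3.2 3.0 3.2
   vertex 2.0 4.3 2.7
  endloop
 endfacet
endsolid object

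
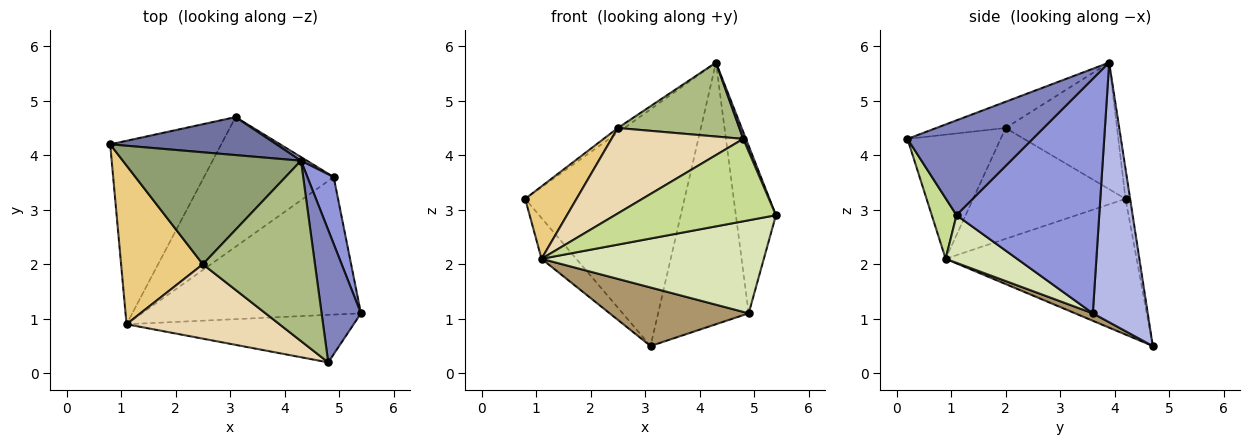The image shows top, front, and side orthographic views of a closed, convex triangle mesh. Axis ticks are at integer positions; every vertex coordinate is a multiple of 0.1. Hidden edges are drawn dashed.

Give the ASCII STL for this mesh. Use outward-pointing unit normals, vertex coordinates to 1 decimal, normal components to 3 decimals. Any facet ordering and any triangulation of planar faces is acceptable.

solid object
 facet normal -0.029 0.987 0.158
  outer loop
   vertex 3.1 4.7 0.5
   vertex 0.8 4.2 3.2
   vertex 4.3 3.9 5.7
  endloop
 endfacet
 facet normal 0.924 -0.020 0.383
  outer loop
   vertex 4.8 0.2 4.3
   vertex 5.4 1.1 2.9
   vertex 4.3 3.9 5.7
  endloop
 endfacet
 facet normal 0.957 0.269 0.107
  outer loop
   vertex 4.9 3.6 1.1
   vertex 4.3 3.9 5.7
   vertex 5.4 1.1 2.9
  endloop
 endfacet
 facet normal 0.519 0.855 0.012
  outer loop
   vertex 4.9 3.6 1.1
   vertex 3.1 4.7 0.5
   vertex 4.3 3.9 5.7
  endloop
 endfacet
 facet normal -0.579 0.034 0.815
  outer loop
   vertex 2.5 2.0 4.5
   vertex 4.3 3.9 5.7
   vertex 0.8 4.2 3.2
  endloop
 endfacet
 facet normal -0.212 -0.371 0.904
  outer loop
   vertex 2.5 2.0 4.5
   vertex 4.8 0.2 4.3
   vertex 4.3 3.9 5.7
  endloop
 endfacet
 facet normal 0.132 -0.859 -0.495
  outer loop
   vertex 1.1 0.9 2.1
   vertex 5.4 1.1 2.9
   vertex 4.8 0.2 4.3
  endloop
 endfacet
 facet normal 0.177 -0.551 -0.815
  outer loop
   vertex 1.1 0.9 2.1
   vertex 4.9 3.6 1.1
   vertex 5.4 1.1 2.9
  endloop
 endfacet
 facet normal 0.052 -0.411 -0.910
  outer loop
   vertex 1.1 0.9 2.1
   vertex 3.1 4.7 0.5
   vertex 4.9 3.6 1.1
  endloop
 endfacet
 facet normal -0.766 0.139 -0.627
  outer loop
   vertex 1.1 0.9 2.1
   vertex 0.8 4.2 3.2
   vertex 3.1 4.7 0.5
  endloop
 endfacet
 facet normal -0.777 -0.262 0.573
  outer loop
   vertex 1.1 0.9 2.1
   vertex 2.5 2.0 4.5
   vertex 0.8 4.2 3.2
  endloop
 endfacet
 facet normal -0.470 -0.666 0.579
  outer loop
   vertex 1.1 0.9 2.1
   vertex 4.8 0.2 4.3
   vertex 2.5 2.0 4.5
  endloop
 endfacet
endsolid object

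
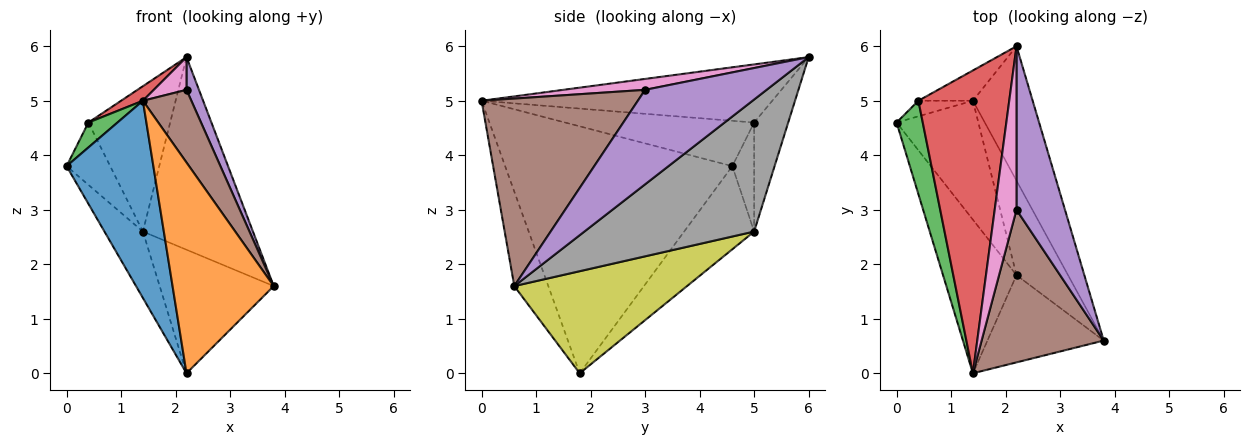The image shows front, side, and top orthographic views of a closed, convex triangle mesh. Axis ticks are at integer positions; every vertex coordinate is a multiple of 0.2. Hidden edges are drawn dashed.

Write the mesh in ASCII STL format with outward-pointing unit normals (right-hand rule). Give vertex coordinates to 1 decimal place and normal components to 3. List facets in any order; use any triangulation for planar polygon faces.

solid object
 facet normal -0.900 -0.344 -0.268
  outer loop
   vertex 2.2 1.8 0.0
   vertex 1.4 0.0 5.0
   vertex 0.0 4.6 3.8
  endloop
 endfacet
 facet normal -0.297 -0.882 -0.365
  outer loop
   vertex 2.2 1.8 0.0
   vertex 3.8 0.6 1.6
   vertex 1.4 0.0 5.0
  endloop
 endfacet
 facet normal -0.859 -0.132 0.495
  outer loop
   vertex 0.4 5.0 4.6
   vertex 0.0 4.6 3.8
   vertex 1.4 0.0 5.0
  endloop
 endfacet
 facet normal -0.539 -0.040 0.842
  outer loop
   vertex 0.4 5.0 4.6
   vertex 1.4 0.0 5.0
   vertex 2.2 6.0 5.8
  endloop
 endfacet
 facet normal 0.886 -0.091 0.454
  outer loop
   vertex 2.2 3.0 5.2
   vertex 3.8 0.6 1.6
   vertex 2.2 6.0 5.8
  endloop
 endfacet
 facet normal 0.811 -0.251 0.528
  outer loop
   vertex 2.2 3.0 5.2
   vertex 1.4 0.0 5.0
   vertex 3.8 0.6 1.6
  endloop
 endfacet
 facet normal 0.440 -0.176 0.880
  outer loop
   vertex 2.2 3.0 5.2
   vertex 2.2 6.0 5.8
   vertex 1.4 0.0 5.0
  endloop
 endfacet
 facet normal 0.784 0.509 -0.355
  outer loop
   vertex 1.4 5.0 2.6
   vertex 2.2 6.0 5.8
   vertex 3.8 0.6 1.6
  endloop
 endfacet
 facet normal 0.769 0.508 -0.388
  outer loop
   vertex 1.4 5.0 2.6
   vertex 3.8 0.6 1.6
   vertex 2.2 1.8 0.0
  endloop
 endfacet
 facet normal -0.378 0.906 -0.189
  outer loop
   vertex 1.4 5.0 2.6
   vertex 0.4 5.0 4.6
   vertex 2.2 6.0 5.8
  endloop
 endfacet
 facet normal -0.436 0.873 -0.218
  outer loop
   vertex 1.4 5.0 2.6
   vertex 0.0 4.6 3.8
   vertex 0.4 5.0 4.6
  endloop
 endfacet
 facet normal -0.664 0.365 -0.653
  outer loop
   vertex 1.4 5.0 2.6
   vertex 2.2 1.8 0.0
   vertex 0.0 4.6 3.8
  endloop
 endfacet
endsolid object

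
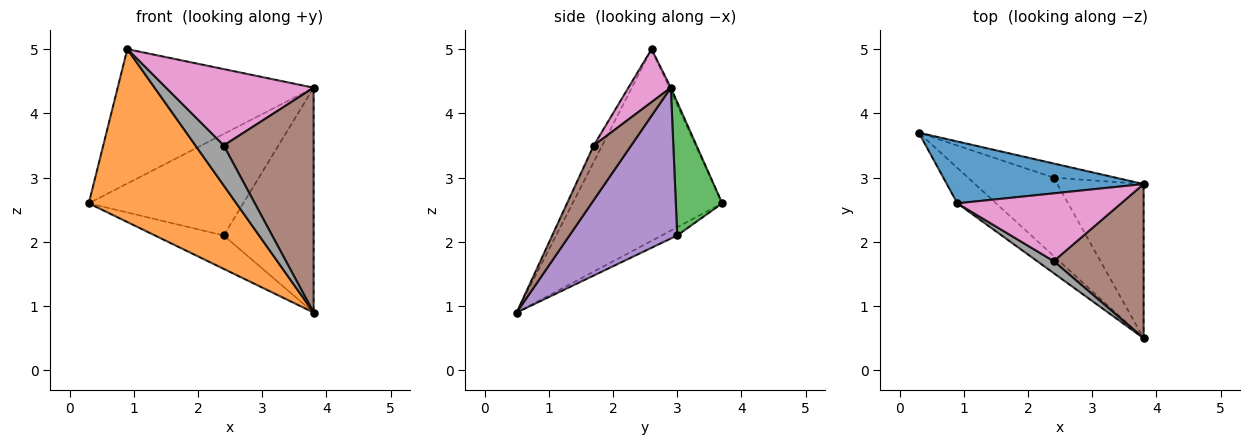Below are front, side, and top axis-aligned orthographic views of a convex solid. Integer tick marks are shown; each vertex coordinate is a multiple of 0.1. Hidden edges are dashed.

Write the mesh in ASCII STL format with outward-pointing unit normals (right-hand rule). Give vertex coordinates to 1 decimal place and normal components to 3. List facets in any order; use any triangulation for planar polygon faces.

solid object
 facet normal -0.007 0.908 0.418
  outer loop
   vertex 0.9 2.6 5.0
   vertex 3.8 2.9 4.4
   vertex 0.3 3.7 2.6
  endloop
 endfacet
 facet normal -0.705 -0.695 -0.142
  outer loop
   vertex 0.9 2.6 5.0
   vertex 0.3 3.7 2.6
   vertex 3.8 0.5 0.9
  endloop
 endfacet
 facet normal 0.285 0.949 -0.132
  outer loop
   vertex 2.4 3.0 2.1
   vertex 0.3 3.7 2.6
   vertex 3.8 2.9 4.4
  endloop
 endfacet
 facet normal -0.088 0.391 -0.916
  outer loop
   vertex 2.4 3.0 2.1
   vertex 3.8 0.5 0.9
   vertex 0.3 3.7 2.6
  endloop
 endfacet
 facet normal 0.703 0.587 -0.402
  outer loop
   vertex 2.4 3.0 2.1
   vertex 3.8 2.9 4.4
   vertex 3.8 0.5 0.9
  endloop
 endfacet
 facet normal 0.325 -0.780 0.535
  outer loop
   vertex 2.4 1.7 3.5
   vertex 3.8 0.5 0.9
   vertex 3.8 2.9 4.4
  endloop
 endfacet
 facet normal 0.210 -0.731 0.649
  outer loop
   vertex 2.4 1.7 3.5
   vertex 3.8 2.9 4.4
   vertex 0.9 2.6 5.0
  endloop
 endfacet
 facet normal -0.276 -0.921 0.276
  outer loop
   vertex 2.4 1.7 3.5
   vertex 0.9 2.6 5.0
   vertex 3.8 0.5 0.9
  endloop
 endfacet
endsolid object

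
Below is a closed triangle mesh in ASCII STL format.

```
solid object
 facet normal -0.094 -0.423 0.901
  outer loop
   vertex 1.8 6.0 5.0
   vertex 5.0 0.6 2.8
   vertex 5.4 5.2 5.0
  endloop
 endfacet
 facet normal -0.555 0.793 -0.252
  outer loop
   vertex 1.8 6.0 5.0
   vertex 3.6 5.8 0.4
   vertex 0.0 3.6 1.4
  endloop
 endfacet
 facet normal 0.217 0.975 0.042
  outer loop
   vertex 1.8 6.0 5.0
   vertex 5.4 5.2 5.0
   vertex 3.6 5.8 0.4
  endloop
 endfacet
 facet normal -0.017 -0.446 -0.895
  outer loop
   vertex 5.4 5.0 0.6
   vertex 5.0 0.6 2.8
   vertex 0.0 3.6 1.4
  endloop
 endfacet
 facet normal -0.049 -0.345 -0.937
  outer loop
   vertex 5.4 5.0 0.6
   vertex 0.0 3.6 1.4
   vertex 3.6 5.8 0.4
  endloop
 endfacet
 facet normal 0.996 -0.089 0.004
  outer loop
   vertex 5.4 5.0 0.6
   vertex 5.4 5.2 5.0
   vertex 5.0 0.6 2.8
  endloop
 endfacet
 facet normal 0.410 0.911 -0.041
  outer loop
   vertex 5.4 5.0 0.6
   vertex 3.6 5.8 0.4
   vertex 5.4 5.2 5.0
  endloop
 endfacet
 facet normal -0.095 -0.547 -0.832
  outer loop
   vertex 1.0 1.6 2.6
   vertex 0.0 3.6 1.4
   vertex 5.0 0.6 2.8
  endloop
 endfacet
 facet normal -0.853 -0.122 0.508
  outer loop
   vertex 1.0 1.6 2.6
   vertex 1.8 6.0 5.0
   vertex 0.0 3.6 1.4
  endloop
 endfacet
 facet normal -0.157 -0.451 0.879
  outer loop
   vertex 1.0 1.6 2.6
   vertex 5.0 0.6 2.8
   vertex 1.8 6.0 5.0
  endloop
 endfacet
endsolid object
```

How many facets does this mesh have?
10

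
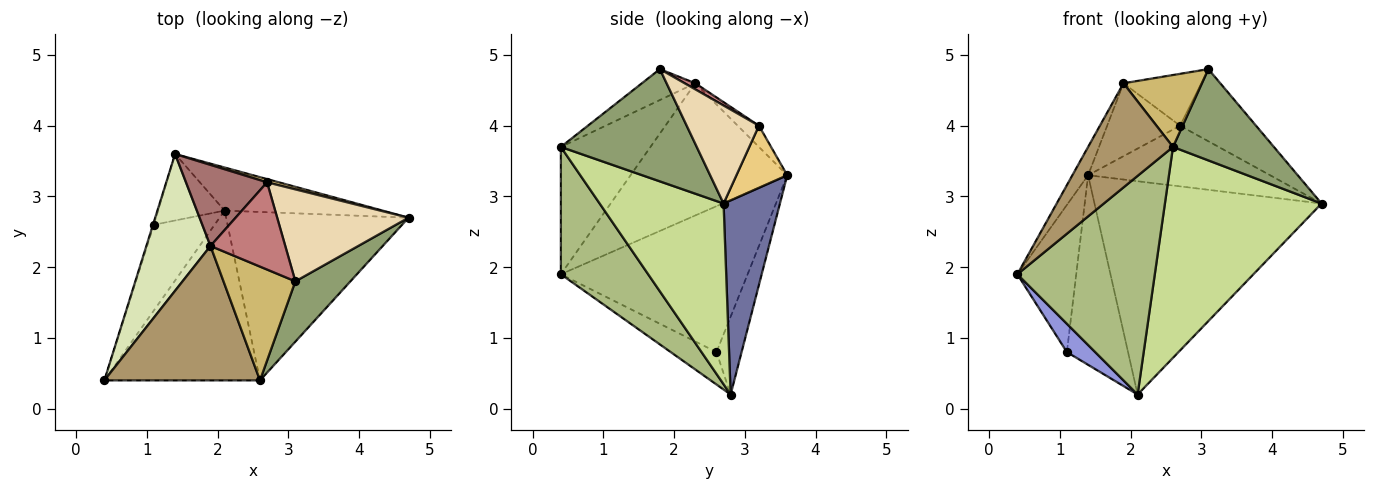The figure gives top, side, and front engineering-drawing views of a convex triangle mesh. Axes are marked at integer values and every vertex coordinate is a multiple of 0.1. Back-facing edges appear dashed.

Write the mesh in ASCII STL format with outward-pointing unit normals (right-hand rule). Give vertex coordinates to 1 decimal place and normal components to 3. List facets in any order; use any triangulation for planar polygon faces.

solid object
 facet normal 0.236 0.952 -0.192
  outer loop
   vertex 2.1 2.8 0.2
   vertex 1.4 3.6 3.3
   vertex 4.7 2.7 2.9
  endloop
 endfacet
 facet normal -0.954 0.301 -0.006
  outer loop
   vertex 1.1 2.6 0.8
   vertex 0.4 0.4 1.9
   vertex 1.4 3.6 3.3
  endloop
 endfacet
 facet normal -0.452 -0.280 -0.847
  outer loop
   vertex 1.1 2.6 0.8
   vertex 2.1 2.8 0.2
   vertex 0.4 0.4 1.9
  endloop
 endfacet
 facet normal -0.361 0.880 -0.309
  outer loop
   vertex 1.1 2.6 0.8
   vertex 1.4 3.6 3.3
   vertex 2.1 2.8 0.2
  endloop
 endfacet
 facet normal 0.747 -0.555 0.366
  outer loop
   vertex 2.6 0.4 3.7
   vertex 4.7 2.7 2.9
   vertex 3.1 1.8 4.8
  endloop
 endfacet
 facet normal 0.448 -0.706 -0.548
  outer loop
   vertex 2.6 0.4 3.7
   vertex 0.4 0.4 1.9
   vertex 2.1 2.8 0.2
  endloop
 endfacet
 facet normal 0.526 -0.665 -0.531
  outer loop
   vertex 2.6 0.4 3.7
   vertex 2.1 2.8 0.2
   vertex 4.7 2.7 2.9
  endloop
 endfacet
 facet normal -0.896 0.090 0.435
  outer loop
   vertex 1.9 2.3 4.6
   vertex 1.4 3.6 3.3
   vertex 0.4 0.4 1.9
  endloop
 endfacet
 facet normal -0.543 -0.514 0.664
  outer loop
   vertex 1.9 2.3 4.6
   vertex 0.4 0.4 1.9
   vertex 2.6 0.4 3.7
  endloop
 endfacet
 facet normal -0.342 -0.502 0.794
  outer loop
   vertex 1.9 2.3 4.6
   vertex 2.6 0.4 3.7
   vertex 3.1 1.8 4.8
  endloop
 endfacet
 facet normal 0.269 0.962 0.051
  outer loop
   vertex 2.7 3.2 4.0
   vertex 4.7 2.7 2.9
   vertex 1.4 3.6 3.3
  endloop
 endfacet
 facet normal 0.506 0.532 0.678
  outer loop
   vertex 2.7 3.2 4.0
   vertex 3.1 1.8 4.8
   vertex 4.7 2.7 2.9
  endloop
 endfacet
 facet normal -0.191 0.656 0.730
  outer loop
   vertex 2.7 3.2 4.0
   vertex 1.4 3.6 3.3
   vertex 1.9 2.3 4.6
  endloop
 endfacet
 facet normal 0.070 0.510 0.857
  outer loop
   vertex 2.7 3.2 4.0
   vertex 1.9 2.3 4.6
   vertex 3.1 1.8 4.8
  endloop
 endfacet
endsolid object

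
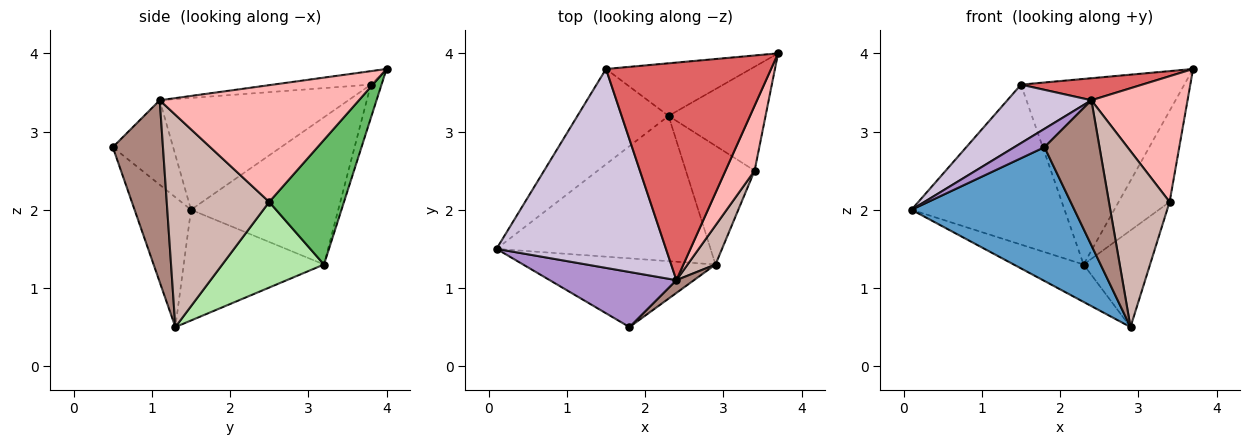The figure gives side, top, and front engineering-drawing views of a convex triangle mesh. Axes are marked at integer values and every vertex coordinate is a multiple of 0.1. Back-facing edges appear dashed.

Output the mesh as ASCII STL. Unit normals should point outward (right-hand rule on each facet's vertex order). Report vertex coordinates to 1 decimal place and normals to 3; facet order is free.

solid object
 facet normal -0.295 -0.850 -0.437
  outer loop
   vertex 2.9 1.3 0.5
   vertex 1.8 0.5 2.8
   vertex 0.1 1.5 2.0
  endloop
 endfacet
 facet normal -0.448 0.223 -0.866
  outer loop
   vertex 2.3 3.2 1.3
   vertex 2.9 1.3 0.5
   vertex 0.1 1.5 2.0
  endloop
 endfacet
 facet normal -0.637 0.662 -0.394
  outer loop
   vertex 1.5 3.8 3.6
   vertex 2.3 3.2 1.3
   vertex 0.1 1.5 2.0
  endloop
 endfacet
 facet normal -0.063 0.960 -0.272
  outer loop
   vertex 1.5 3.8 3.6
   vertex 3.7 4.0 3.8
   vertex 2.3 3.2 1.3
  endloop
 endfacet
 facet normal 0.695 0.474 -0.541
  outer loop
   vertex 3.4 2.5 2.1
   vertex 2.3 3.2 1.3
   vertex 3.7 4.0 3.8
  endloop
 endfacet
 facet normal 0.695 0.454 -0.558
  outer loop
   vertex 3.4 2.5 2.1
   vertex 2.9 1.3 0.5
   vertex 2.3 3.2 1.3
  endloop
 endfacet
 facet normal -0.081 -0.100 0.992
  outer loop
   vertex 2.4 1.1 3.4
   vertex 3.7 4.0 3.8
   vertex 1.5 3.8 3.6
  endloop
 endfacet
 facet normal 0.879 -0.424 0.219
  outer loop
   vertex 2.4 1.1 3.4
   vertex 3.4 2.5 2.1
   vertex 3.7 4.0 3.8
  endloop
 endfacet
 facet normal -0.535 -0.267 0.802
  outer loop
   vertex 2.4 1.1 3.4
   vertex 0.1 1.5 2.0
   vertex 1.8 0.5 2.8
  endloop
 endfacet
 facet normal -0.535 -0.238 0.811
  outer loop
   vertex 2.4 1.1 3.4
   vertex 1.5 3.8 3.6
   vertex 0.1 1.5 2.0
  endloop
 endfacet
 facet normal 0.672 -0.737 0.065
  outer loop
   vertex 2.4 1.1 3.4
   vertex 1.8 0.5 2.8
   vertex 2.9 1.3 0.5
  endloop
 endfacet
 facet normal 0.855 -0.506 0.113
  outer loop
   vertex 2.4 1.1 3.4
   vertex 2.9 1.3 0.5
   vertex 3.4 2.5 2.1
  endloop
 endfacet
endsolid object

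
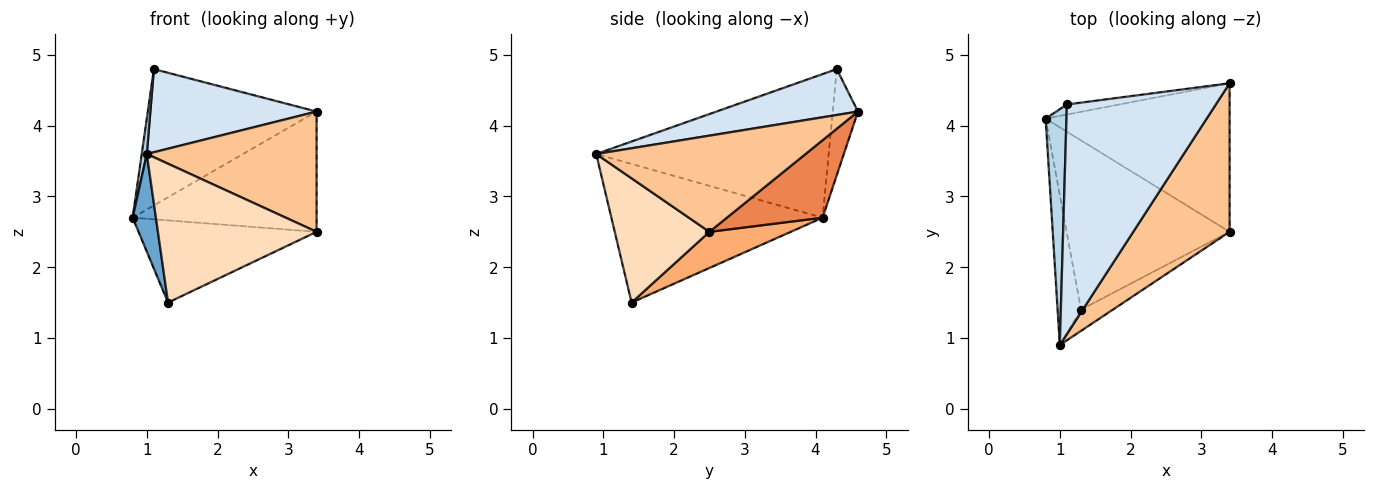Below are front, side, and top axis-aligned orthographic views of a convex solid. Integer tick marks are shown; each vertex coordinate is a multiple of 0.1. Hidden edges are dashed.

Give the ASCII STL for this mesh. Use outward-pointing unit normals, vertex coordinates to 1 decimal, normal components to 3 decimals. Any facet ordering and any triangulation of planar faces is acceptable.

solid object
 facet normal -0.980 -0.108 -0.166
  outer loop
   vertex 1.3 1.4 1.5
   vertex 1.0 0.9 3.6
   vertex 0.8 4.1 2.7
  endloop
 endfacet
 facet normal -0.148 0.986 -0.073
  outer loop
   vertex 1.1 4.3 4.8
   vertex 3.4 4.6 4.2
   vertex 0.8 4.1 2.7
  endloop
 endfacet
 facet normal -0.989 -0.022 0.143
  outer loop
   vertex 1.1 4.3 4.8
   vertex 0.8 4.1 2.7
   vertex 1.0 0.9 3.6
  endloop
 endfacet
 facet normal 0.278 -0.327 0.903
  outer loop
   vertex 1.1 4.3 4.8
   vertex 1.0 0.9 3.6
   vertex 3.4 4.6 4.2
  endloop
 endfacet
 facet normal 0.311 0.598 -0.739
  outer loop
   vertex 3.4 2.5 2.5
   vertex 0.8 4.1 2.7
   vertex 3.4 4.6 4.2
  endloop
 endfacet
 facet normal 0.196 0.428 -0.882
  outer loop
   vertex 3.4 2.5 2.5
   vertex 1.3 1.4 1.5
   vertex 0.8 4.1 2.7
  endloop
 endfacet
 facet normal 0.613 -0.497 0.614
  outer loop
   vertex 3.4 2.5 2.5
   vertex 3.4 4.6 4.2
   vertex 1.0 0.9 3.6
  endloop
 endfacet
 facet normal 0.508 -0.851 -0.130
  outer loop
   vertex 3.4 2.5 2.5
   vertex 1.0 0.9 3.6
   vertex 1.3 1.4 1.5
  endloop
 endfacet
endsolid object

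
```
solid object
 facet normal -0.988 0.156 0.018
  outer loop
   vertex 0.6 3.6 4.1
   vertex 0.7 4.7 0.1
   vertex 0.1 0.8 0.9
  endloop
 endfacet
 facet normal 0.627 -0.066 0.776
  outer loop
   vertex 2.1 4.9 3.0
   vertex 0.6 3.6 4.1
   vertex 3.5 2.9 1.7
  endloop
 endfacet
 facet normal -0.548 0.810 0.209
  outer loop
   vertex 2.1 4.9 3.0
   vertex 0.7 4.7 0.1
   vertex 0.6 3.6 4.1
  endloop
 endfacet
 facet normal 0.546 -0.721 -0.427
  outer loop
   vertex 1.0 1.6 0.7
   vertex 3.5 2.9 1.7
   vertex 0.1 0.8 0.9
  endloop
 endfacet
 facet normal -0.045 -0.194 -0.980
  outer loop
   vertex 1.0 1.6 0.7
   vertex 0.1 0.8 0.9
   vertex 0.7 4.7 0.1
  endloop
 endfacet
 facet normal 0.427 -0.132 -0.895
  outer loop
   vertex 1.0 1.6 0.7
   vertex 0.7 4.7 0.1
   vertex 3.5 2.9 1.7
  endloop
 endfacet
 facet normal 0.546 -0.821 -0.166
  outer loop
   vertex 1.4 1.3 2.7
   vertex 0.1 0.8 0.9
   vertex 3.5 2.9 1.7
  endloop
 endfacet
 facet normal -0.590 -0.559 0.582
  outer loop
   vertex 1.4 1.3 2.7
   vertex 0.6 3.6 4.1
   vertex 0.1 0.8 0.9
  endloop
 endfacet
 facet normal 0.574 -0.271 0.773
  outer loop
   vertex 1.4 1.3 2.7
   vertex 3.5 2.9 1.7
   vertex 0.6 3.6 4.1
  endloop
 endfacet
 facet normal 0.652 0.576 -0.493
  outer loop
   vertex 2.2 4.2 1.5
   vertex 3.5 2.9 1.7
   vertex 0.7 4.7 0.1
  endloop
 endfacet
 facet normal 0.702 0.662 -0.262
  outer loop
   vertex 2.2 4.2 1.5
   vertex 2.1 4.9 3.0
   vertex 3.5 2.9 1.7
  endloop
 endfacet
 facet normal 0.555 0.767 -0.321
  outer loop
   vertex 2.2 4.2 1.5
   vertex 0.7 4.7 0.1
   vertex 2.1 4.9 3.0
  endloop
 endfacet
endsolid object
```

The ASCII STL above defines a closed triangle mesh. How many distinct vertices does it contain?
8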